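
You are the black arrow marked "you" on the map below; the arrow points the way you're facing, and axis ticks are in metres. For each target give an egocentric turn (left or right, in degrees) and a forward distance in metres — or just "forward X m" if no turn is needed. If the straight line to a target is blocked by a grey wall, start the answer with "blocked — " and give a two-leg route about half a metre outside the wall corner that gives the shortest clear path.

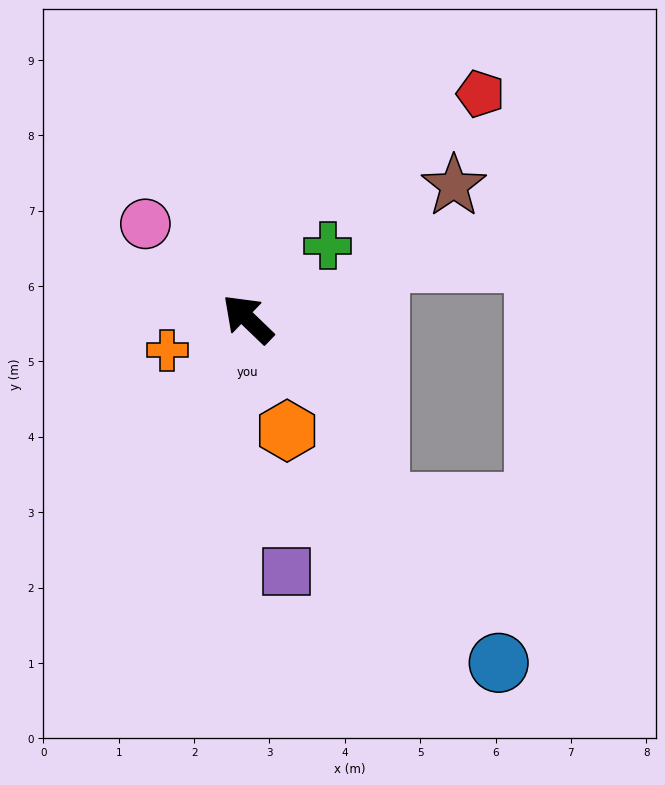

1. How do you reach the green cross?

turn right 94°, forward 1.4 m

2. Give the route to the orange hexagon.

turn left 153°, forward 1.6 m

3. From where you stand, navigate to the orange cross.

turn left 65°, forward 1.1 m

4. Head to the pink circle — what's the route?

forward 1.9 m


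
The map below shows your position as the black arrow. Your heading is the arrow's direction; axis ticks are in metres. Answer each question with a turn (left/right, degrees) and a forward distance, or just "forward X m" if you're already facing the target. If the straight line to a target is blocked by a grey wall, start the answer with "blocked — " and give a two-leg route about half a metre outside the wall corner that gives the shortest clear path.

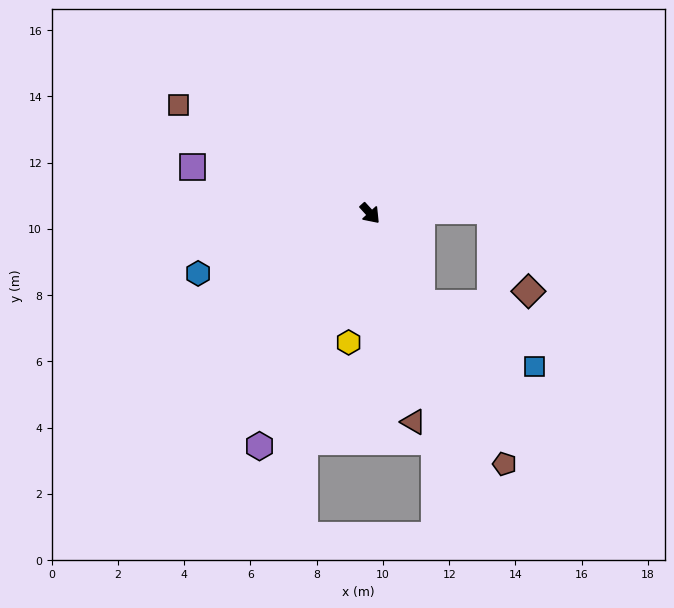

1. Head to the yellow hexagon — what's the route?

turn right 52°, forward 3.9 m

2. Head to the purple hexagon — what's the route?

turn right 68°, forward 7.8 m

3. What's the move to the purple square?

turn right 147°, forward 5.5 m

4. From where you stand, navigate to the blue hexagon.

turn right 113°, forward 5.5 m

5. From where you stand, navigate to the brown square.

turn right 162°, forward 6.6 m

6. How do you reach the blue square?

blocked — turn right 13°, forward 3.1 m, then turn left 32°, forward 3.9 m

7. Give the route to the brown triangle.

turn right 30°, forward 6.4 m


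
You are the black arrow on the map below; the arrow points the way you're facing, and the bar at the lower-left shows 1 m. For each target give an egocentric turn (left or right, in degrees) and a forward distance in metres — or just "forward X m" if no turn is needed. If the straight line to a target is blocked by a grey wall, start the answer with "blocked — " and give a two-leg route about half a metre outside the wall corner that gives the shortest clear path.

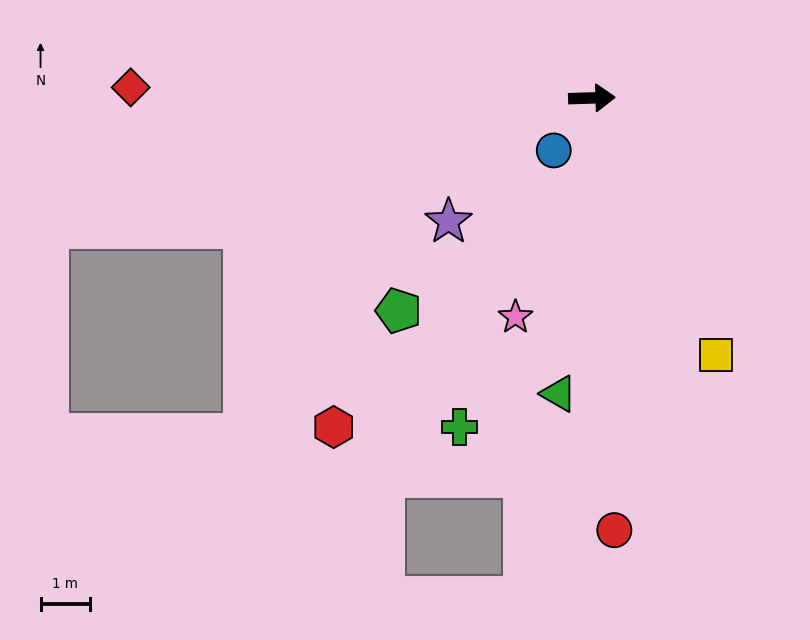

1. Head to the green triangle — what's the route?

turn right 98°, forward 6.0 m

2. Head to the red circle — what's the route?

turn right 89°, forward 8.7 m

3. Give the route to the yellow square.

turn right 66°, forward 5.8 m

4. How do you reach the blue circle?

turn right 128°, forward 1.3 m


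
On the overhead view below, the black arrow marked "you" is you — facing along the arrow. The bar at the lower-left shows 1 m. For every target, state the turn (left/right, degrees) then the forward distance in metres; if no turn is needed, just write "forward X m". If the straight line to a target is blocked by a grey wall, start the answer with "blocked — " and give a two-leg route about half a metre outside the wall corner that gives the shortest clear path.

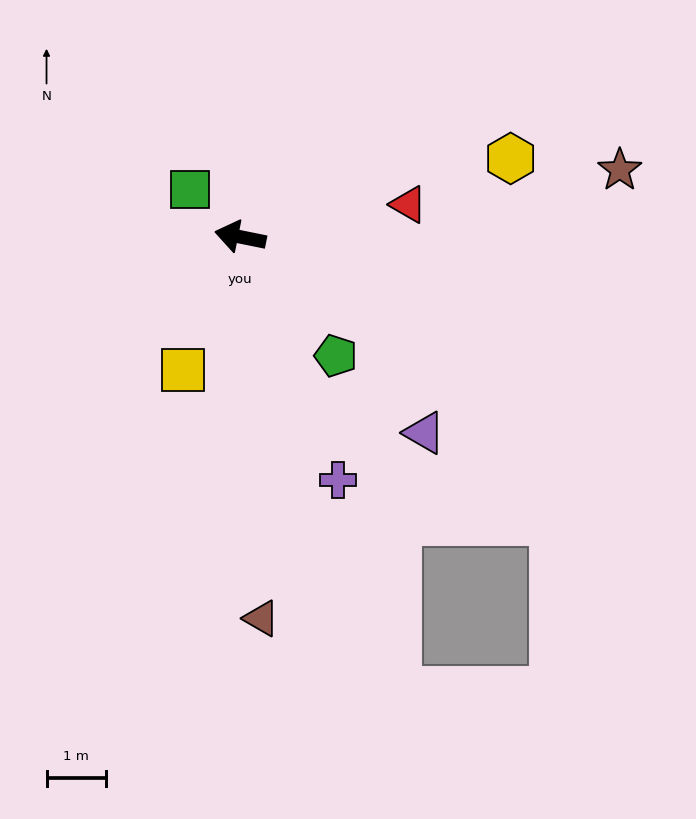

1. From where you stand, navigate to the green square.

turn right 32°, forward 1.2 m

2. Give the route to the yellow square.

turn left 78°, forward 2.4 m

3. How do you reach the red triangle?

turn right 158°, forward 2.9 m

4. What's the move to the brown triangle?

turn left 105°, forward 6.4 m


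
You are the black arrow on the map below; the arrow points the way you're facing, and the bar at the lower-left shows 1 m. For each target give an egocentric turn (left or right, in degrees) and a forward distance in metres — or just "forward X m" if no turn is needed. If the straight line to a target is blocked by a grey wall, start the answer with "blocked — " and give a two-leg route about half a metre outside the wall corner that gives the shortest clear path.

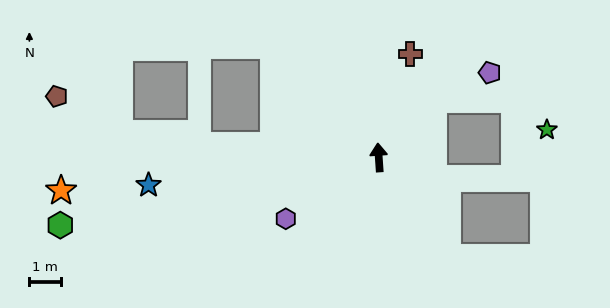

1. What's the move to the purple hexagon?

turn left 120°, forward 3.6 m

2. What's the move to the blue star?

turn left 93°, forward 7.4 m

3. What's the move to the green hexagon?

turn left 98°, forward 10.5 m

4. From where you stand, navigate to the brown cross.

turn right 21°, forward 3.5 m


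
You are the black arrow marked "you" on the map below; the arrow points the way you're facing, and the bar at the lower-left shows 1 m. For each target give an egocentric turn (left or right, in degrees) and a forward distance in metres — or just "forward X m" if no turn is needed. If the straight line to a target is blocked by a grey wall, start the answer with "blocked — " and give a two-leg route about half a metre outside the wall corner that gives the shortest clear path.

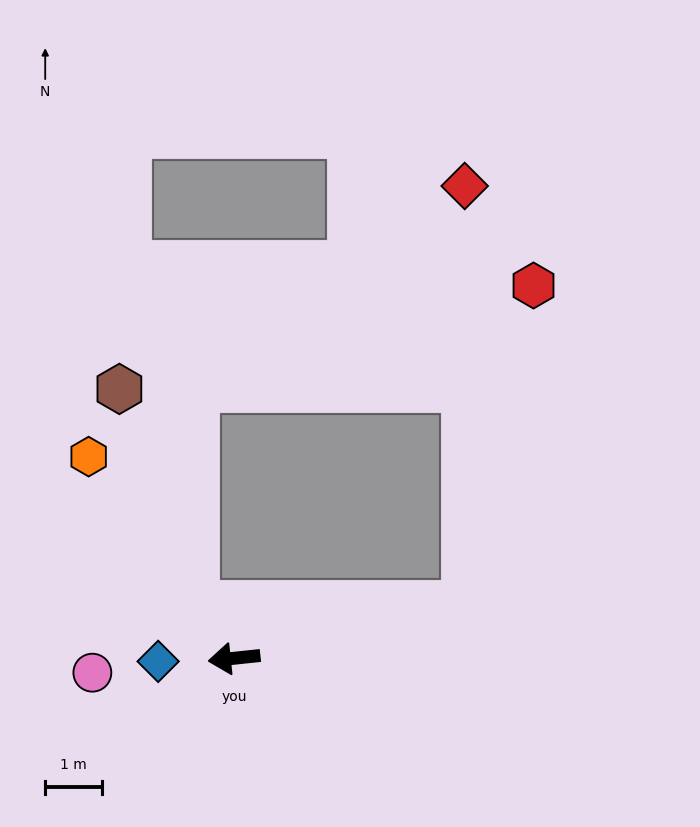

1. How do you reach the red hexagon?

blocked — turn right 173°, forward 4.2 m, then turn left 65°, forward 5.7 m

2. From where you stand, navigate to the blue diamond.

turn right 4°, forward 1.3 m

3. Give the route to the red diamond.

blocked — turn right 173°, forward 4.2 m, then turn left 77°, forward 7.4 m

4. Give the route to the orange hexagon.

turn right 60°, forward 4.4 m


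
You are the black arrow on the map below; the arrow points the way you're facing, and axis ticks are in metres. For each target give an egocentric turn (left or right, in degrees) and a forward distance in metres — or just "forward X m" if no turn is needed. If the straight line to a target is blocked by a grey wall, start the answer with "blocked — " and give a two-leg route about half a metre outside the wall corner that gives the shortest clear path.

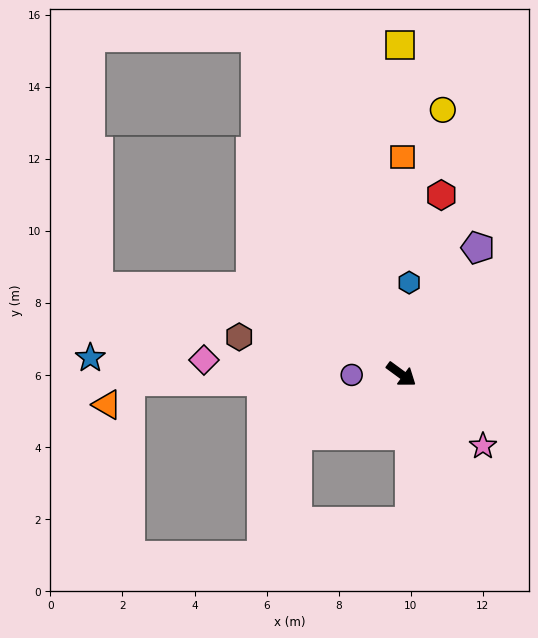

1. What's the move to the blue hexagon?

turn left 121°, forward 2.6 m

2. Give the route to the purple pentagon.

turn left 95°, forward 4.1 m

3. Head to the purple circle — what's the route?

turn right 143°, forward 1.4 m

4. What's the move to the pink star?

turn right 5°, forward 3.0 m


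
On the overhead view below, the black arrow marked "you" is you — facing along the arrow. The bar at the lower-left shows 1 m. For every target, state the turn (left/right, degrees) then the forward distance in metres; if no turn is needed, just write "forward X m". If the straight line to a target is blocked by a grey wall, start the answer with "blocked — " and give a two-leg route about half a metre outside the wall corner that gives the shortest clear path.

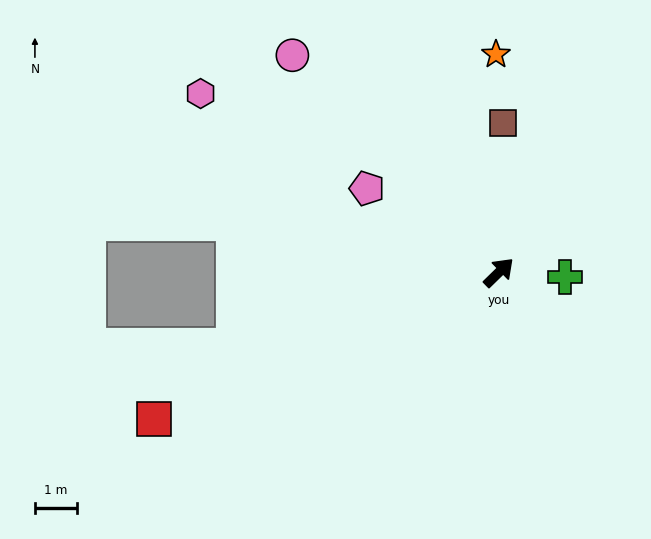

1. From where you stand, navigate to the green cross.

turn right 48°, forward 1.6 m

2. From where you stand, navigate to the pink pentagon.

turn left 103°, forward 3.7 m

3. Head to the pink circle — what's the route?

turn left 89°, forward 7.1 m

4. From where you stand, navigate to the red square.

turn left 159°, forward 8.9 m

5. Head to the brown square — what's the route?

turn left 44°, forward 3.6 m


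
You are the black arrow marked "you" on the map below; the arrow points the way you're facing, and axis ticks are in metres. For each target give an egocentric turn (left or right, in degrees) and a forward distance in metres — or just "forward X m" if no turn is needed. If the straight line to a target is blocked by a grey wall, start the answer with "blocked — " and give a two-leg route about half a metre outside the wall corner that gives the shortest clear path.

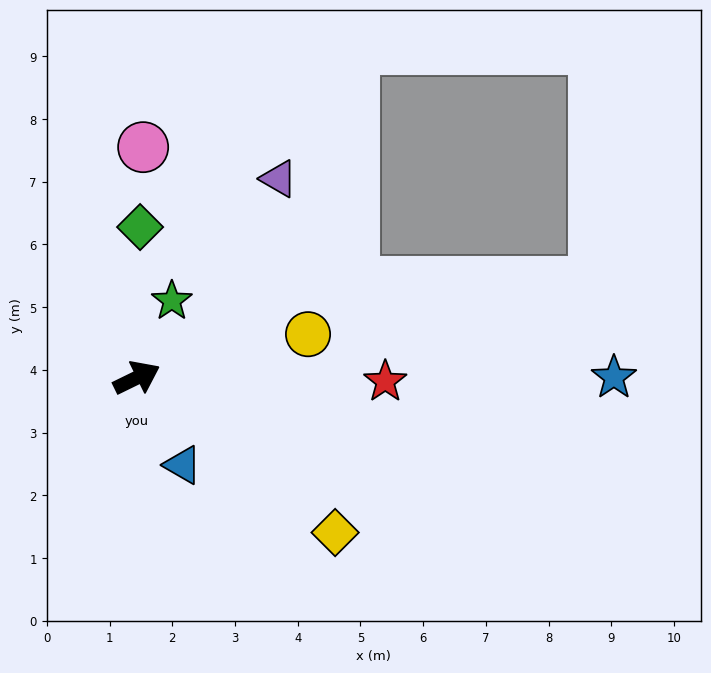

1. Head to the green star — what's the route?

turn left 40°, forward 1.3 m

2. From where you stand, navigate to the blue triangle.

turn right 88°, forward 1.6 m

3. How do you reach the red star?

turn right 27°, forward 4.0 m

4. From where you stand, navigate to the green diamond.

turn left 63°, forward 2.4 m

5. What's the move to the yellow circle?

turn right 12°, forward 2.8 m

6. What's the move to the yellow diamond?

turn right 64°, forward 4.0 m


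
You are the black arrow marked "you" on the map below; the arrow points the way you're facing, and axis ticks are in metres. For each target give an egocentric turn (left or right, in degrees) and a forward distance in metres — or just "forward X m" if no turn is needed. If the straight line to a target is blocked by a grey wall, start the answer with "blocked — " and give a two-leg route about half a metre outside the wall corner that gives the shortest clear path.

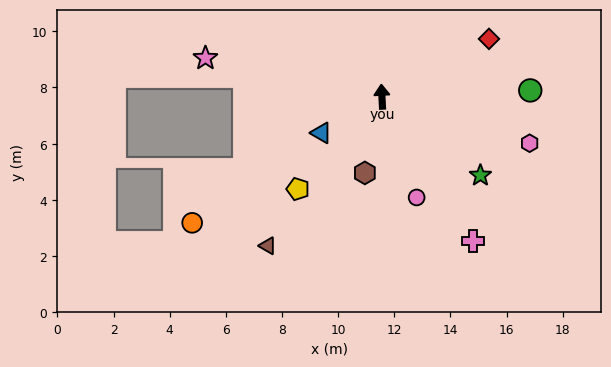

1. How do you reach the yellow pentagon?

turn left 135°, forward 4.4 m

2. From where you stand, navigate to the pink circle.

turn right 164°, forward 3.8 m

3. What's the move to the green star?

turn right 132°, forward 4.5 m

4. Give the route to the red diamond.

turn right 65°, forward 4.3 m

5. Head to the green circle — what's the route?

turn right 91°, forward 5.3 m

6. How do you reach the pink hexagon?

turn right 111°, forward 5.5 m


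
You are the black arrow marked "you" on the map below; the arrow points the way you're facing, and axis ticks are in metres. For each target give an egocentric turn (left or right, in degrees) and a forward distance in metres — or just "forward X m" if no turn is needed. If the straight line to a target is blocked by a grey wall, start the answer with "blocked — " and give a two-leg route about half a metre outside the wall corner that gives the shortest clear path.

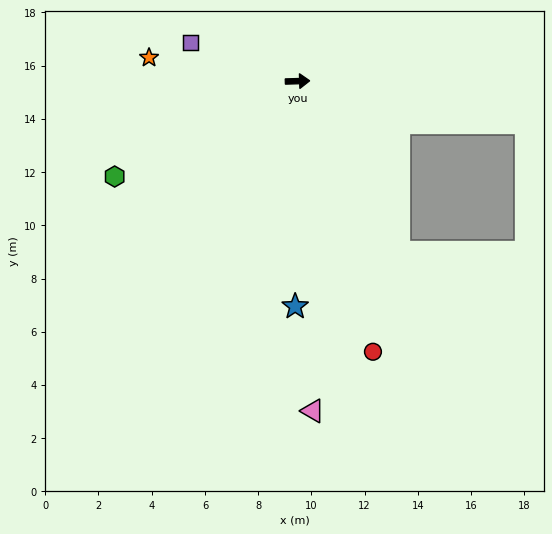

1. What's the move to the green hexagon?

turn right 154°, forward 7.8 m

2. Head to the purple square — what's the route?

turn left 158°, forward 4.3 m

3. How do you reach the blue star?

turn right 92°, forward 8.5 m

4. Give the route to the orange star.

turn left 169°, forward 5.6 m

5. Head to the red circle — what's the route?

turn right 76°, forward 10.6 m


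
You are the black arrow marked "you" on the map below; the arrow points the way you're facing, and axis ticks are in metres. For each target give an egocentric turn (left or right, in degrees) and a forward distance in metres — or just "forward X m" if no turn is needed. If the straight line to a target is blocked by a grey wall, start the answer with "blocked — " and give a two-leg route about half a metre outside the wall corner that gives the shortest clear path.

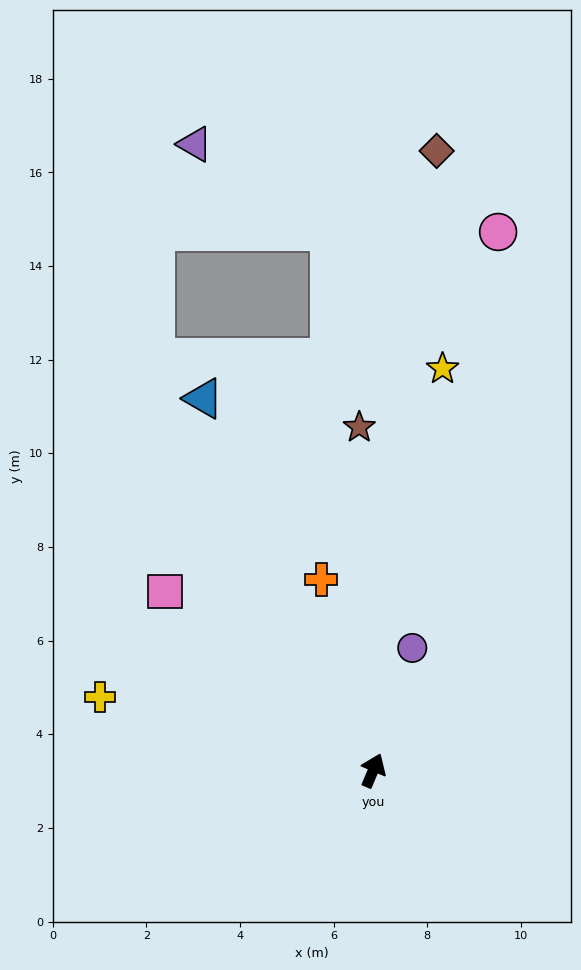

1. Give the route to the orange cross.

turn left 38°, forward 4.2 m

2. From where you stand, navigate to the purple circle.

turn left 5°, forward 2.7 m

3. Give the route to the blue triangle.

turn left 47°, forward 8.7 m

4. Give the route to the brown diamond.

turn left 17°, forward 13.3 m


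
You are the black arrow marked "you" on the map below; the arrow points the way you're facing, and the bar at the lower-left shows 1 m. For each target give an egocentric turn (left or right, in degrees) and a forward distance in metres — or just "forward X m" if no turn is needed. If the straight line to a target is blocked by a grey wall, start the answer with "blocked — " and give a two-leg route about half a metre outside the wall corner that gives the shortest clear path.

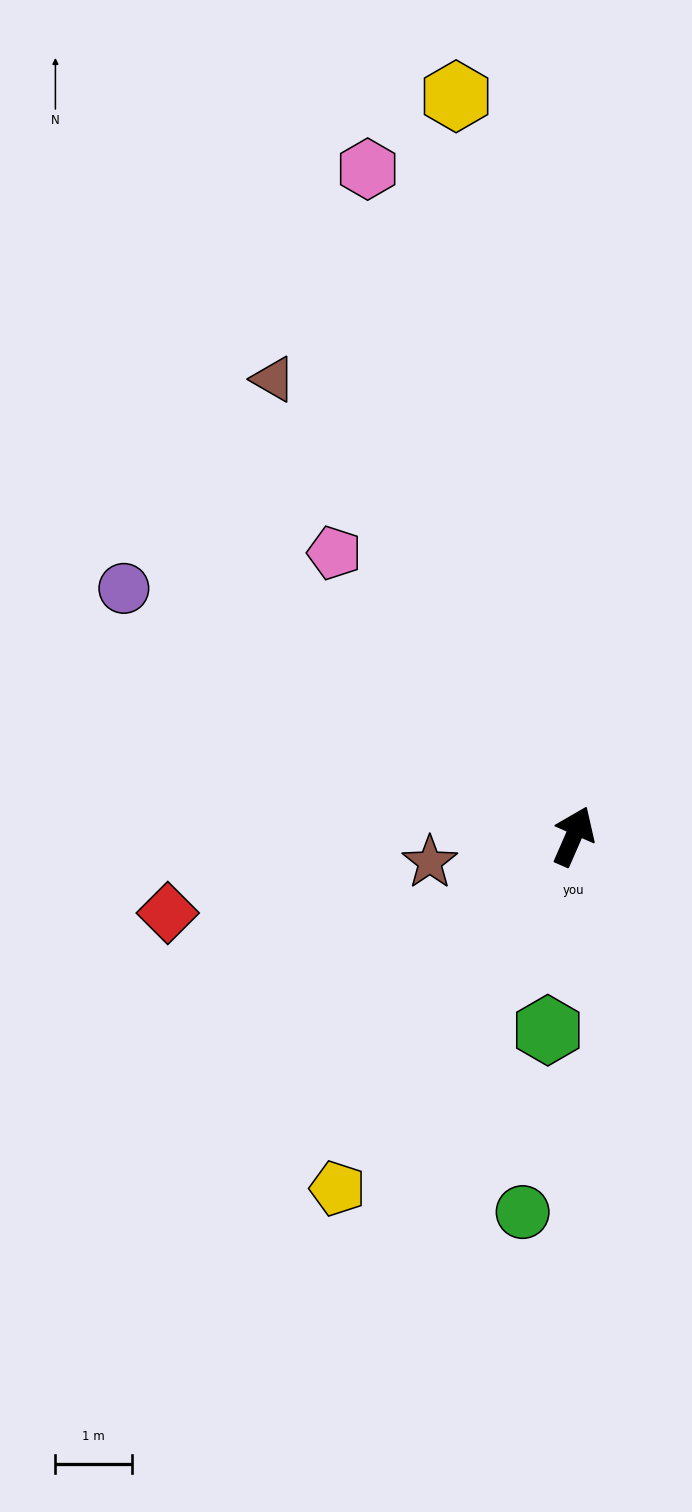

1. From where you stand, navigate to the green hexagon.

turn right 164°, forward 2.6 m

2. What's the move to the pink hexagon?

turn left 41°, forward 9.1 m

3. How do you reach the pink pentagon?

turn left 64°, forward 4.8 m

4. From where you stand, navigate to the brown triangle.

turn left 57°, forward 7.1 m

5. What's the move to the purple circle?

turn left 85°, forward 6.7 m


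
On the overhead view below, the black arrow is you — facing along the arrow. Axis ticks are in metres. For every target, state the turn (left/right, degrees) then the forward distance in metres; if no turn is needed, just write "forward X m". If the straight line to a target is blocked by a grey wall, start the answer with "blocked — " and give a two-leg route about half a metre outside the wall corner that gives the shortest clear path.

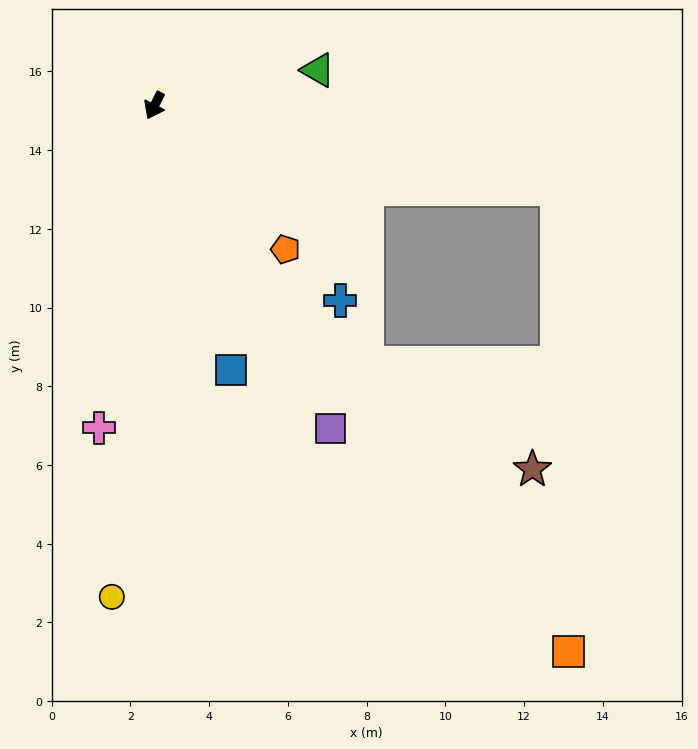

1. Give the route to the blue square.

turn left 43°, forward 7.0 m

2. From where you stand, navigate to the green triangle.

turn left 129°, forward 4.2 m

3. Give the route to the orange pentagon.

turn left 69°, forward 4.9 m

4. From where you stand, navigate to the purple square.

turn left 55°, forward 9.3 m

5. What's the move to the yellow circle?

turn left 22°, forward 12.5 m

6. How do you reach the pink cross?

turn left 17°, forward 8.3 m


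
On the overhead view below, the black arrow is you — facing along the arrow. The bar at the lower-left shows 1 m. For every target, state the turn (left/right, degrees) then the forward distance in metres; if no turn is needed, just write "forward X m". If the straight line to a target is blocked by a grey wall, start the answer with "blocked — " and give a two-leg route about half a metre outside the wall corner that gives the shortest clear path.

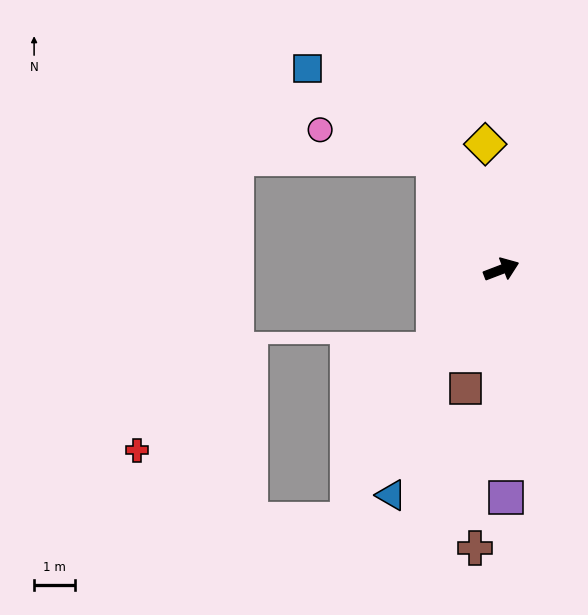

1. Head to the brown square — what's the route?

turn right 128°, forward 3.0 m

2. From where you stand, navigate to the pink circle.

blocked — turn left 101°, forward 3.2 m, then turn left 44°, forward 2.8 m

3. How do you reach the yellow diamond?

turn left 76°, forward 3.1 m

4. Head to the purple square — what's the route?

turn right 110°, forward 5.5 m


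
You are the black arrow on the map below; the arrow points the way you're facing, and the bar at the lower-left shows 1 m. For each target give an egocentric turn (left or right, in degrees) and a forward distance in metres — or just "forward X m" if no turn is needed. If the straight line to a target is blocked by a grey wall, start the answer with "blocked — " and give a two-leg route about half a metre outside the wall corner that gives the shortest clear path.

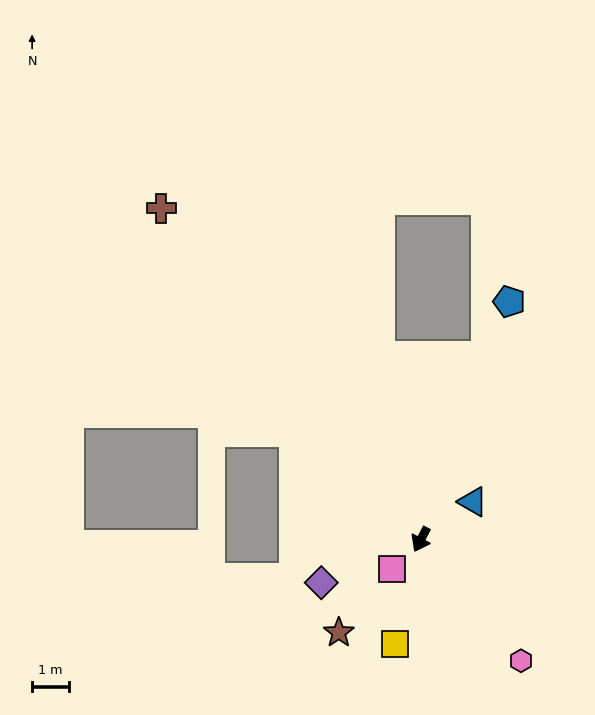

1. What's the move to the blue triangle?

turn left 154°, forward 1.8 m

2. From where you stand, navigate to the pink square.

turn right 17°, forward 1.1 m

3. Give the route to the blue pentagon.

turn right 173°, forward 7.0 m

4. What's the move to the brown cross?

turn right 114°, forward 11.5 m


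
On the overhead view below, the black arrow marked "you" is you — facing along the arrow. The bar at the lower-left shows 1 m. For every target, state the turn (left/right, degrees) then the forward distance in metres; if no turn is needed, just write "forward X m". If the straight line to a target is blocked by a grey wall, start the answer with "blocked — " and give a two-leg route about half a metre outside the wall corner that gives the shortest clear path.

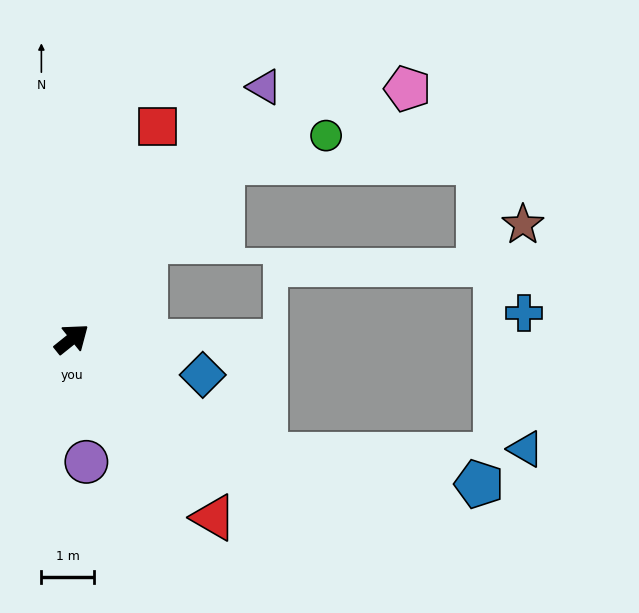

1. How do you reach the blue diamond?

turn right 54°, forward 2.6 m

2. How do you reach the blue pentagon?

blocked — turn right 70°, forward 4.3 m, then turn left 23°, forward 4.1 m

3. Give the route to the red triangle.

turn right 90°, forward 4.3 m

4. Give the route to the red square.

turn left 29°, forward 4.4 m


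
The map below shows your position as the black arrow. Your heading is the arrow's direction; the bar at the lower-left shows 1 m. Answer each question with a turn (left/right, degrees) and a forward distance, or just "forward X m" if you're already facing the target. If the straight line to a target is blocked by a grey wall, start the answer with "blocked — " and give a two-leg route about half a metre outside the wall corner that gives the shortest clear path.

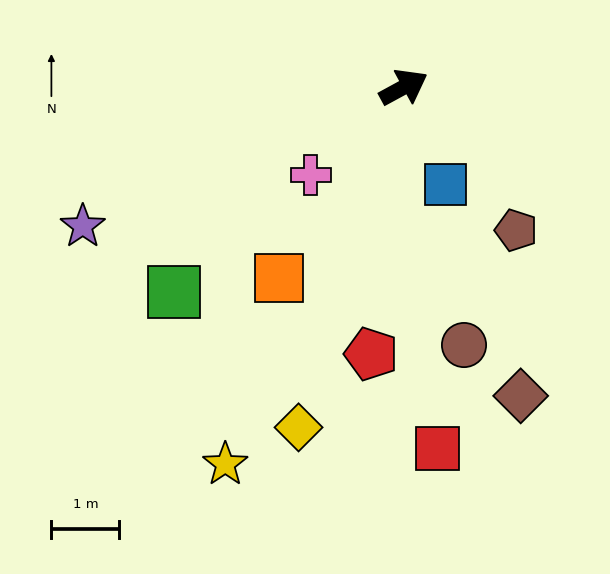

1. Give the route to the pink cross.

turn right 165°, forward 1.9 m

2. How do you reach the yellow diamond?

turn right 136°, forward 5.2 m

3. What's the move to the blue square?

turn right 95°, forward 1.6 m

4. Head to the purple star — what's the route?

turn left 175°, forward 5.1 m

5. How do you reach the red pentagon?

turn right 126°, forward 4.0 m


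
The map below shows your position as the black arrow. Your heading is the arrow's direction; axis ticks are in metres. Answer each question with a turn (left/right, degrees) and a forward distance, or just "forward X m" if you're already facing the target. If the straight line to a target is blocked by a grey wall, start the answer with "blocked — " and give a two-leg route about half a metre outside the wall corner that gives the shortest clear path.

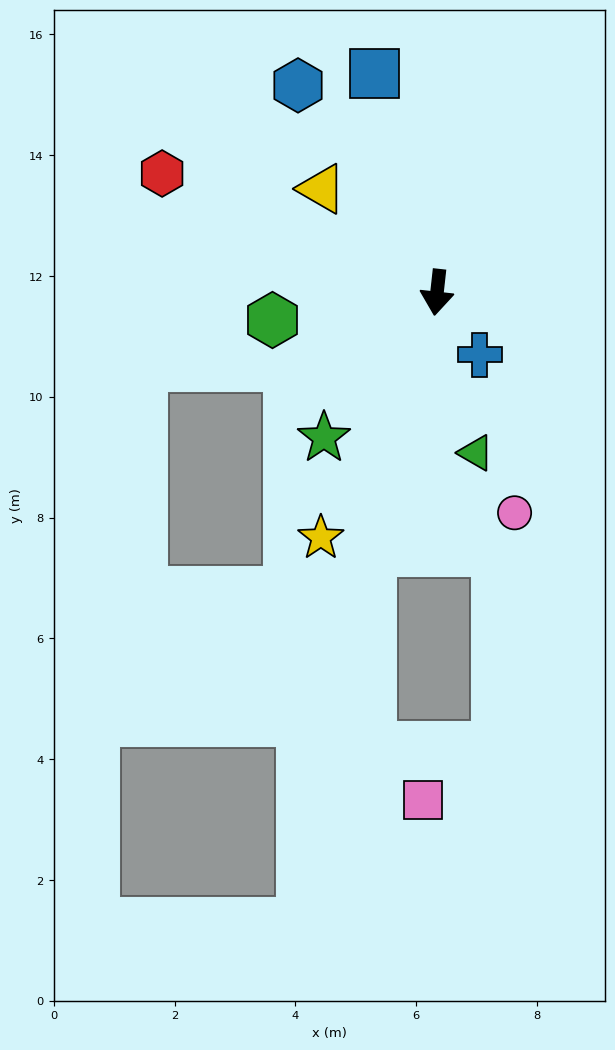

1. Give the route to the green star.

turn right 32°, forward 3.0 m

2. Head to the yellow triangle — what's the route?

turn right 126°, forward 2.6 m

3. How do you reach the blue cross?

turn left 41°, forward 1.3 m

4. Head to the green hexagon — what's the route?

turn right 74°, forward 2.8 m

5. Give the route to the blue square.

turn right 158°, forward 3.8 m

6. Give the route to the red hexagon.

turn right 107°, forward 5.0 m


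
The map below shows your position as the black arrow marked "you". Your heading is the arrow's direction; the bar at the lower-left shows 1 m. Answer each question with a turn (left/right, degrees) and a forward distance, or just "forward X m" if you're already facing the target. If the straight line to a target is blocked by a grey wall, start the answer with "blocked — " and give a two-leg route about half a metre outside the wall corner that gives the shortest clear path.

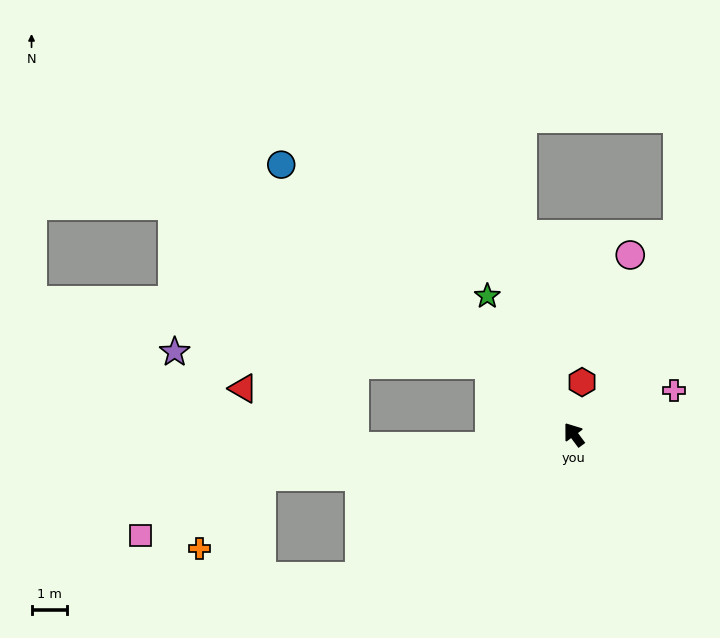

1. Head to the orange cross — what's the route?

blocked — turn left 61°, forward 8.9 m, then turn left 42°, forward 2.7 m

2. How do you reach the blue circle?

turn left 11°, forward 11.2 m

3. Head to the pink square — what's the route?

blocked — turn left 61°, forward 8.9 m, then turn left 19°, forward 3.8 m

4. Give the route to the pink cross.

turn right 103°, forward 3.1 m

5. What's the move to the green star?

turn right 5°, forward 4.6 m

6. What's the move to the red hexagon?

turn right 46°, forward 1.5 m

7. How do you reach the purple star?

blocked — turn left 13°, forward 3.1 m, then turn left 38°, forward 8.9 m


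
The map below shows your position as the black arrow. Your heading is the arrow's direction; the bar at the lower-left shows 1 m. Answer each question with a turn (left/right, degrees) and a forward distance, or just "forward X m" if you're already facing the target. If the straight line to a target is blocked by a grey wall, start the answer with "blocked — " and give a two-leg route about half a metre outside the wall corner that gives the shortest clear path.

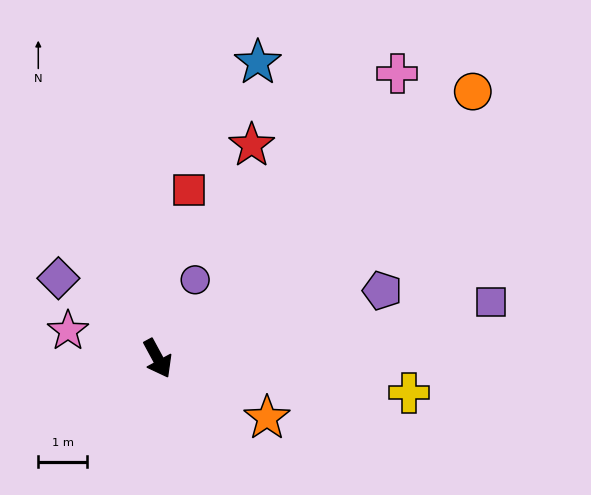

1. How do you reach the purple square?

turn left 71°, forward 7.0 m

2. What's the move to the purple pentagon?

turn left 78°, forward 4.8 m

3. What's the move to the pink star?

turn right 136°, forward 1.9 m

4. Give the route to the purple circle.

turn left 126°, forward 1.8 m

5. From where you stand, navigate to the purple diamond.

turn right 157°, forward 2.6 m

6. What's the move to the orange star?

turn left 33°, forward 2.6 m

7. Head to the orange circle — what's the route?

turn left 102°, forward 8.5 m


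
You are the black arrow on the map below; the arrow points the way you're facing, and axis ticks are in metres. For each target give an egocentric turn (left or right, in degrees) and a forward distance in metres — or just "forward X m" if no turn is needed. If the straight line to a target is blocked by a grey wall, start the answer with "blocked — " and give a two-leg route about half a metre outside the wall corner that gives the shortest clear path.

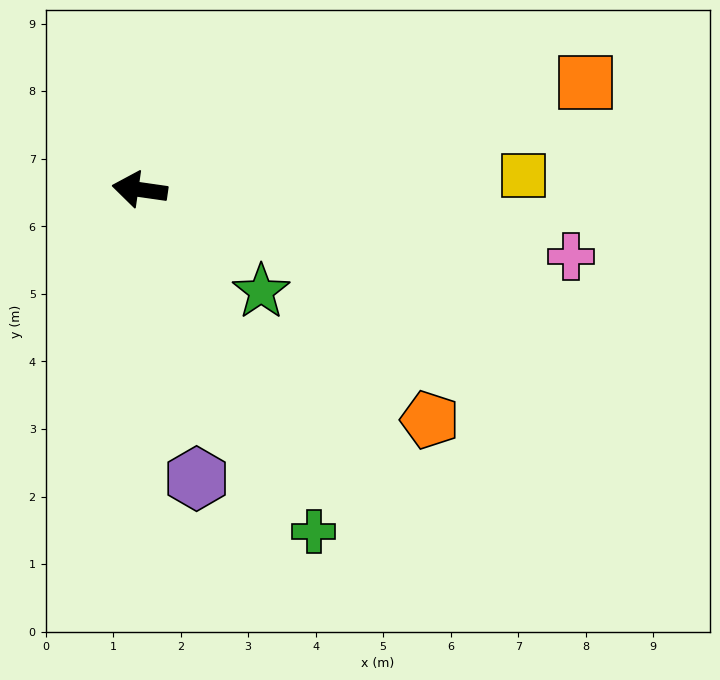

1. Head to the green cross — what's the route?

turn left 125°, forward 5.7 m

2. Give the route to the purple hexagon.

turn left 109°, forward 4.4 m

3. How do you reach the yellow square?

turn right 170°, forward 5.7 m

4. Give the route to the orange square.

turn right 158°, forward 6.8 m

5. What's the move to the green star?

turn left 148°, forward 2.3 m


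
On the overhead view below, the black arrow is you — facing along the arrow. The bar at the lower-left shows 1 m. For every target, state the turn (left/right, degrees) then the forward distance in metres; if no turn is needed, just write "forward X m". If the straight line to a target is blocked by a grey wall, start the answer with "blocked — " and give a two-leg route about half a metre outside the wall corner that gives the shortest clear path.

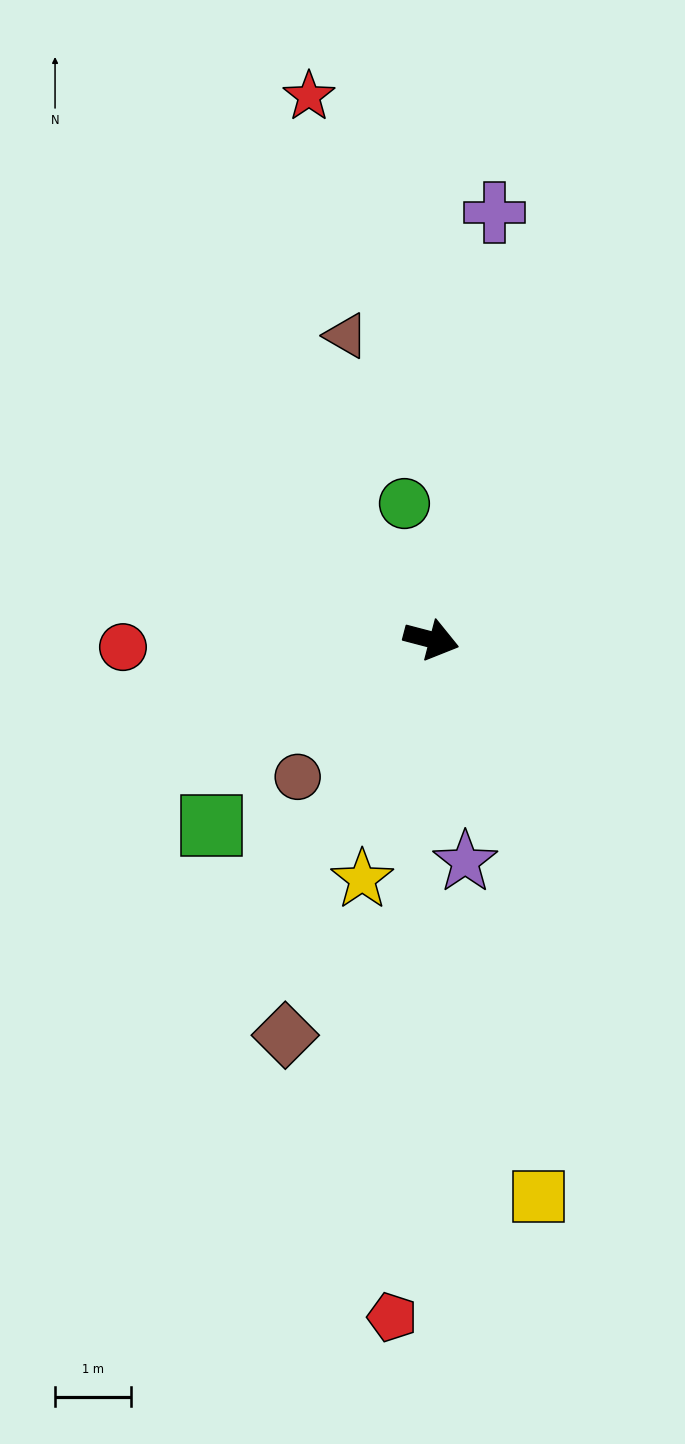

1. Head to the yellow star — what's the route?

turn right 91°, forward 3.3 m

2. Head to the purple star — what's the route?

turn right 67°, forward 2.9 m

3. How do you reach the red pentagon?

turn right 79°, forward 8.9 m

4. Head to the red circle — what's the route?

turn right 164°, forward 4.0 m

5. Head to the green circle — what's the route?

turn left 116°, forward 1.8 m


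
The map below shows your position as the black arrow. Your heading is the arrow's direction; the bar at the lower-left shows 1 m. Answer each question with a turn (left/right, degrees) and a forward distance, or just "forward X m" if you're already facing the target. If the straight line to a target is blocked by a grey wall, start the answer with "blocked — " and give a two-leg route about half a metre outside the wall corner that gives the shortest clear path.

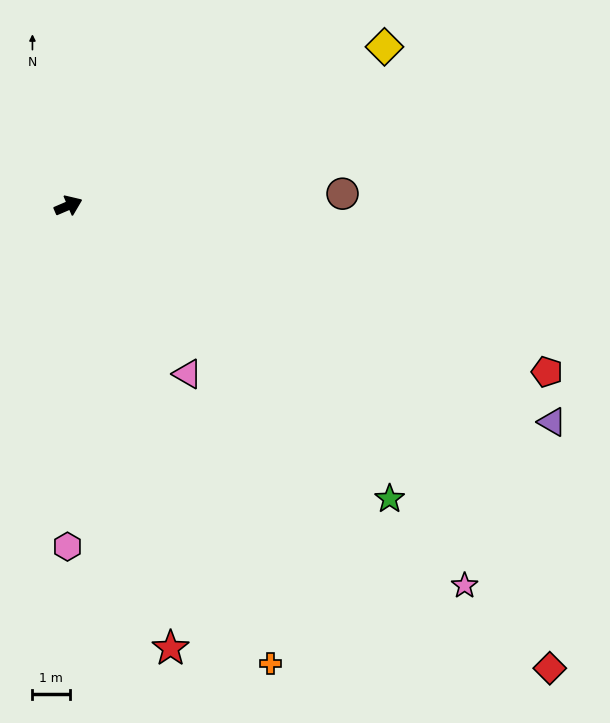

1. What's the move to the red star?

turn right 100°, forward 12.1 m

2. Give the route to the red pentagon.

turn right 42°, forward 13.5 m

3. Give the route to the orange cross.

turn right 89°, forward 13.4 m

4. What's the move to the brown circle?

turn right 21°, forward 7.3 m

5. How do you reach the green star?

turn right 66°, forward 11.6 m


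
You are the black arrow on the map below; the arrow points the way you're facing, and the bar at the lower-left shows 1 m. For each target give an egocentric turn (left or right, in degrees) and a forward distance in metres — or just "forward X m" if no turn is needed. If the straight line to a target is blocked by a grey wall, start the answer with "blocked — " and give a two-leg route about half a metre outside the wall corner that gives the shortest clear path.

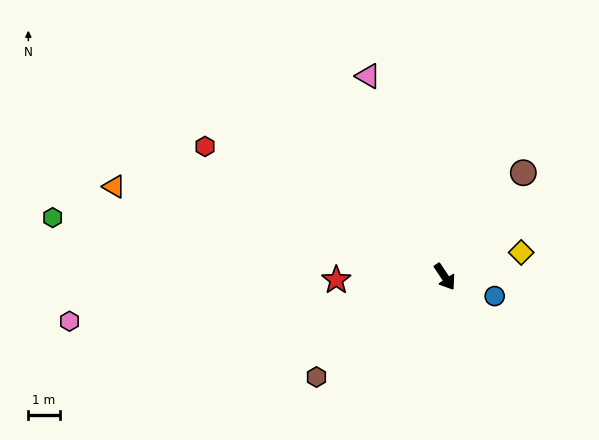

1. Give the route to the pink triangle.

turn left 167°, forward 6.9 m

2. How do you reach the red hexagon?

turn right 152°, forward 8.7 m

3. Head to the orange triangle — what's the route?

turn right 139°, forward 11.0 m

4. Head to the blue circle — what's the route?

turn left 35°, forward 1.7 m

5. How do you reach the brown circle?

turn left 109°, forward 4.2 m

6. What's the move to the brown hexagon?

turn right 86°, forward 5.2 m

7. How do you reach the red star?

turn right 122°, forward 3.5 m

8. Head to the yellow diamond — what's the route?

turn left 74°, forward 2.6 m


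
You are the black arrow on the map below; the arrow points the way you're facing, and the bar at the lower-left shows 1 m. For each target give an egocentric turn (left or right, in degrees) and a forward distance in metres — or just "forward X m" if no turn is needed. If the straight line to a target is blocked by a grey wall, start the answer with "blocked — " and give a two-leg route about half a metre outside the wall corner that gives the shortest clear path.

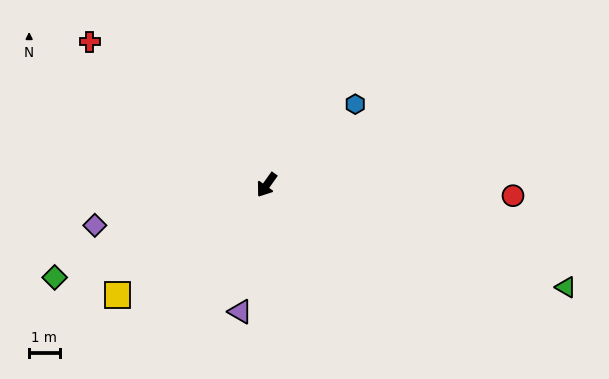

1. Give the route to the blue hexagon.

turn left 168°, forward 3.9 m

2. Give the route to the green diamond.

turn right 31°, forward 7.6 m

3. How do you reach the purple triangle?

turn left 24°, forward 4.2 m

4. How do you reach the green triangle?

turn left 107°, forward 10.4 m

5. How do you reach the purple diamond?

turn right 41°, forward 5.8 m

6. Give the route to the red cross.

turn right 94°, forward 7.5 m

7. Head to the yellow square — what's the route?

turn right 18°, forward 6.1 m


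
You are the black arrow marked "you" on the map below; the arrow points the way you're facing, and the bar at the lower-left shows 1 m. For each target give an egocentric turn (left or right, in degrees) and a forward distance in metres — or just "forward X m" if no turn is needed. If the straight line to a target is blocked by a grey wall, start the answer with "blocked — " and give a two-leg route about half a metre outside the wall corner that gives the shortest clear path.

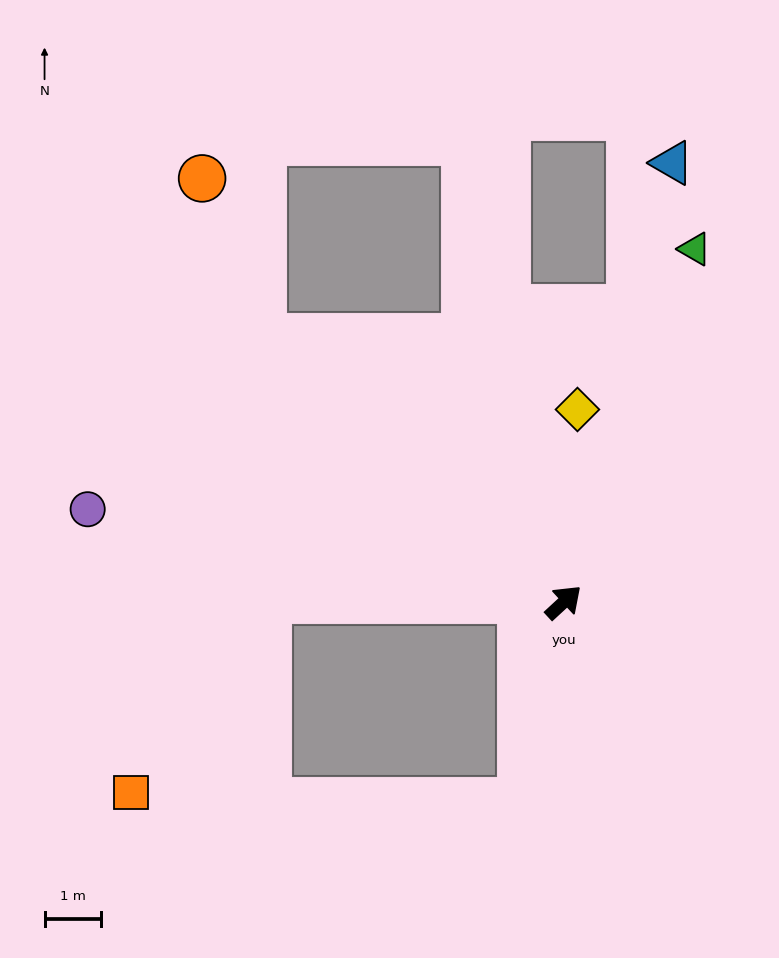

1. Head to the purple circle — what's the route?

turn left 126°, forward 8.6 m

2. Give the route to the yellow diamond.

turn left 43°, forward 3.4 m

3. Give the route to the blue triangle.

turn left 33°, forward 8.0 m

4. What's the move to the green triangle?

turn left 27°, forward 6.7 m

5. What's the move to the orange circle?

blocked — turn left 96°, forward 7.1 m, then turn right 28°, forward 3.0 m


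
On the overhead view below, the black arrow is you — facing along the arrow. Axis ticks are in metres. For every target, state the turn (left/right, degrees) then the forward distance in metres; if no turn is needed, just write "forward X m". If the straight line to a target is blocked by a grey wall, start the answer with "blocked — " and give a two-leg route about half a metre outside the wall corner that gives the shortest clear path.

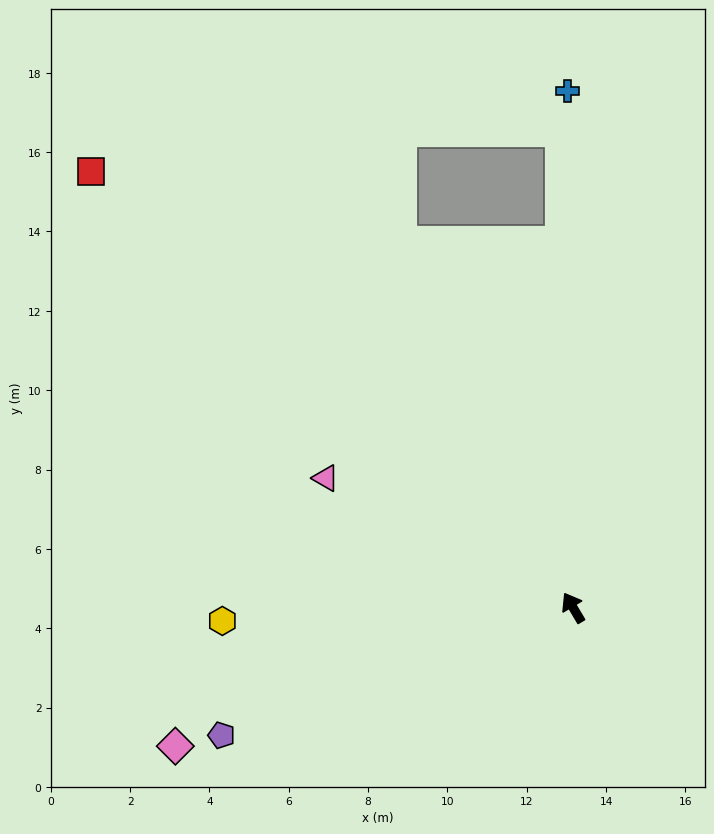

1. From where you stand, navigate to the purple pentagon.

turn left 79°, forward 9.4 m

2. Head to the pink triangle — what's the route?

turn left 32°, forward 7.0 m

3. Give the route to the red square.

turn left 17°, forward 16.4 m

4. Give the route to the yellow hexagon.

turn left 61°, forward 8.8 m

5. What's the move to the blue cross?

turn right 30°, forward 13.0 m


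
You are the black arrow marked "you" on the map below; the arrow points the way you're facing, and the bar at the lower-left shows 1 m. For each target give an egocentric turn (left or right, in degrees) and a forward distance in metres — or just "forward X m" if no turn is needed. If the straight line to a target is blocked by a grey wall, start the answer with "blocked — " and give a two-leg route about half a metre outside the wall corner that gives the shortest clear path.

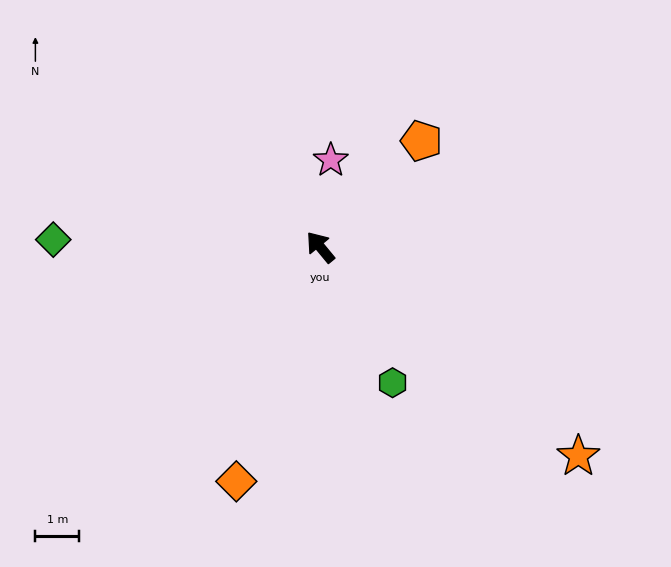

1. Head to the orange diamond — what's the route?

turn left 121°, forward 5.6 m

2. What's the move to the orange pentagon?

turn right 83°, forward 3.3 m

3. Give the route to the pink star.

turn right 46°, forward 2.0 m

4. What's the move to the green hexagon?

turn left 169°, forward 3.5 m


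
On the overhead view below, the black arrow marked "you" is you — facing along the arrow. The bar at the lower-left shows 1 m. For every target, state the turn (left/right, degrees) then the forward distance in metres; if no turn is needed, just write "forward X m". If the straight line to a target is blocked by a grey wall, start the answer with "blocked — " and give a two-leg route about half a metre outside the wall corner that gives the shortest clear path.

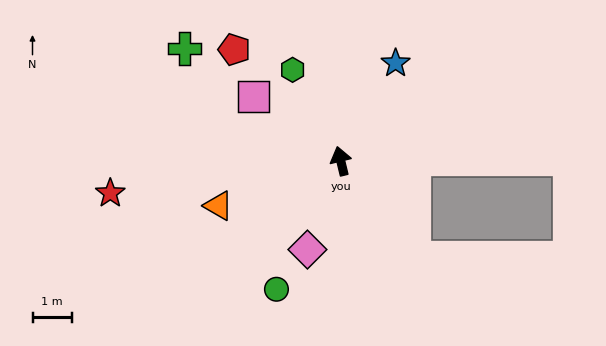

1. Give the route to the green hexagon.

turn left 14°, forward 2.6 m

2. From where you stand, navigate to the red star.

turn left 84°, forward 5.9 m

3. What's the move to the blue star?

turn right 43°, forward 2.9 m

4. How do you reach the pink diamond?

turn left 146°, forward 2.4 m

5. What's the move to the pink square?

turn left 40°, forward 2.8 m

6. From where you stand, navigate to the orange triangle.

turn left 96°, forward 3.3 m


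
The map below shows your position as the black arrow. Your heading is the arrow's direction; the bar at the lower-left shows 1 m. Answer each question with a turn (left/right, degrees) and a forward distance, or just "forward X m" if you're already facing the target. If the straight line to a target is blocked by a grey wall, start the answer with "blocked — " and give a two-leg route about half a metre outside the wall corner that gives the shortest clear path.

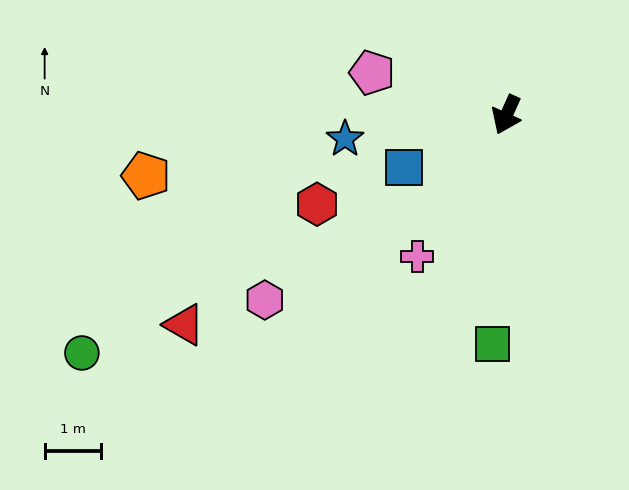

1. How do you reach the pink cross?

turn right 8°, forward 3.0 m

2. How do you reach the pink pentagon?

turn right 83°, forward 2.5 m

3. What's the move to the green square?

turn left 21°, forward 4.1 m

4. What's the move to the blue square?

turn right 39°, forward 2.0 m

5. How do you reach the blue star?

turn right 57°, forward 2.9 m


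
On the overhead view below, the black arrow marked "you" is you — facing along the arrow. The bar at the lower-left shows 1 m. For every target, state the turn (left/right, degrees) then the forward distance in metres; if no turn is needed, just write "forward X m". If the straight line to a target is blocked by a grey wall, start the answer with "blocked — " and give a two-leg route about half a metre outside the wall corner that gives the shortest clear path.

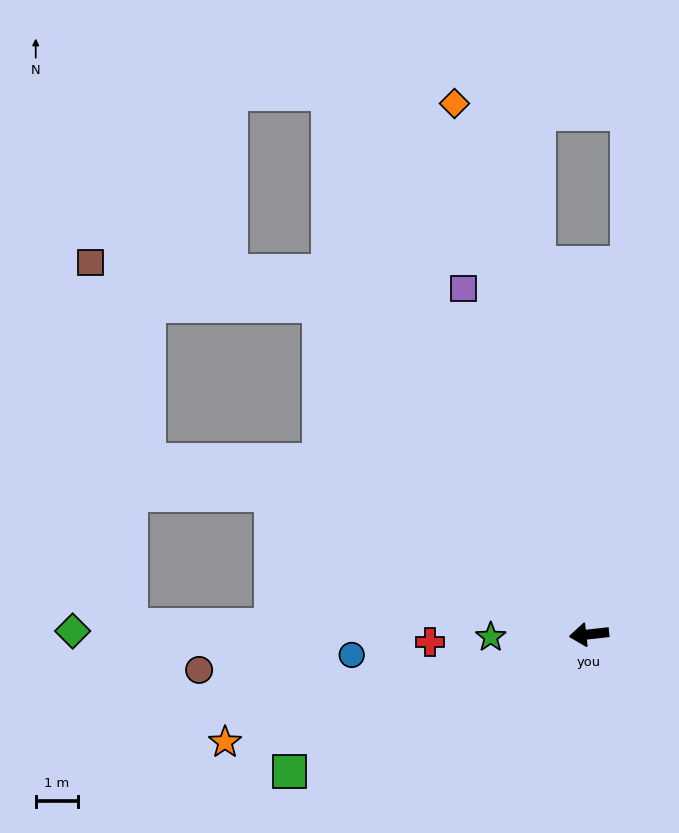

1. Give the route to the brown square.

blocked — turn right 57°, forward 10.1 m, then turn left 40°, forward 5.5 m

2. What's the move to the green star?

turn right 5°, forward 2.3 m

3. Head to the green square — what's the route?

turn left 18°, forward 7.8 m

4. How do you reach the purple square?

turn right 76°, forward 8.7 m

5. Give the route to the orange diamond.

turn right 82°, forward 13.0 m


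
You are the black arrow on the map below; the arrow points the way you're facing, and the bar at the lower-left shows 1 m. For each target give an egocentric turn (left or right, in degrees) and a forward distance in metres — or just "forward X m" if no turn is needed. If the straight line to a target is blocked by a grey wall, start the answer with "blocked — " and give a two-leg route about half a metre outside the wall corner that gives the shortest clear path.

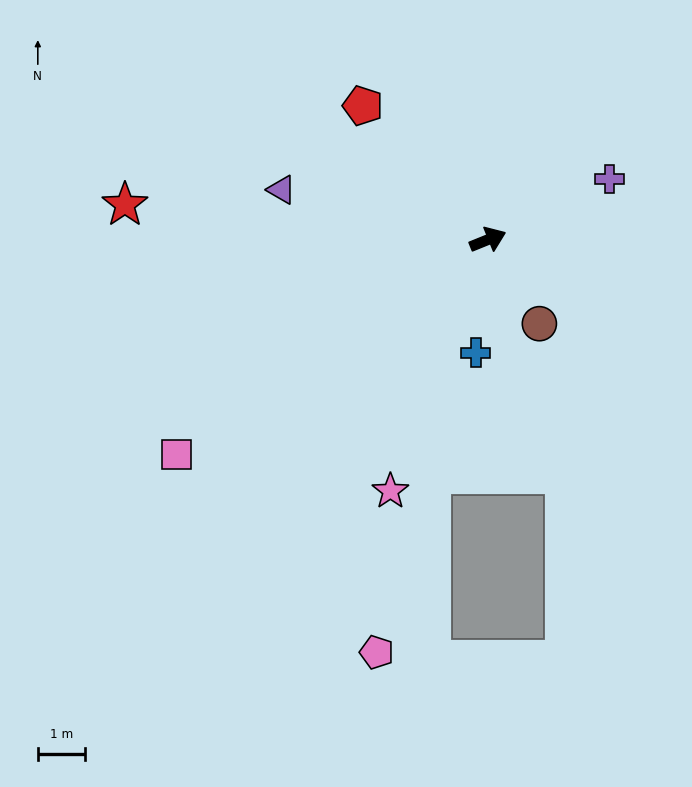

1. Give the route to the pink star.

turn right 133°, forward 5.7 m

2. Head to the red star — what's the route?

turn left 152°, forward 7.8 m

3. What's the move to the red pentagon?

turn left 111°, forward 3.9 m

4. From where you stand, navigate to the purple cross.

turn left 4°, forward 2.9 m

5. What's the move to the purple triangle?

turn left 144°, forward 4.5 m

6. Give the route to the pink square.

turn right 167°, forward 8.1 m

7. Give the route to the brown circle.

turn right 81°, forward 2.1 m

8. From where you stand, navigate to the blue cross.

turn right 118°, forward 2.4 m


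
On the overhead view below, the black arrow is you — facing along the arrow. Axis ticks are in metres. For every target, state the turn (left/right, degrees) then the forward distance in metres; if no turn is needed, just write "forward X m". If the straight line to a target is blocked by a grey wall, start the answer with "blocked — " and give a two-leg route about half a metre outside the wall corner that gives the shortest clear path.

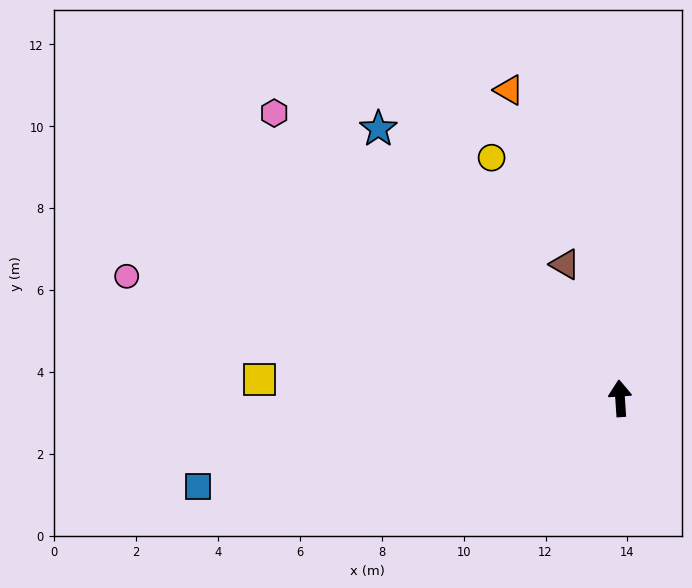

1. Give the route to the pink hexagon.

turn left 47°, forward 10.9 m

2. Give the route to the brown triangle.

turn left 19°, forward 3.5 m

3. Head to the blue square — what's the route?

turn left 98°, forward 10.5 m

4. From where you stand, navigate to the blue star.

turn left 38°, forward 8.8 m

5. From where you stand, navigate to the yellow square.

turn left 83°, forward 8.8 m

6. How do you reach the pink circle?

turn left 72°, forward 12.4 m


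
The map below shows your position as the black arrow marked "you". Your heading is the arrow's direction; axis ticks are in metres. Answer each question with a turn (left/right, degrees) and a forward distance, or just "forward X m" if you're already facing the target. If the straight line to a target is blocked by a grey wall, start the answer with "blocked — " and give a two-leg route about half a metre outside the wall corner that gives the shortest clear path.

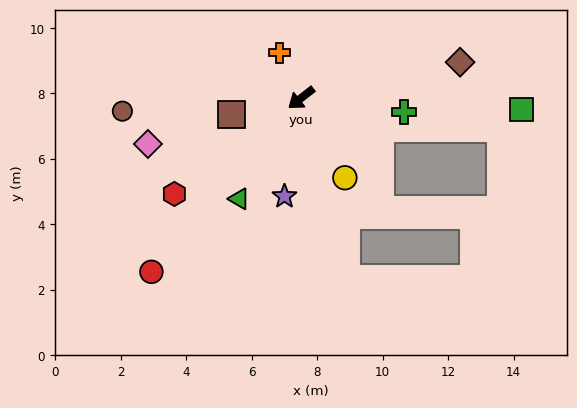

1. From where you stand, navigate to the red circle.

turn left 11°, forward 7.0 m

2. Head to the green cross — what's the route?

turn left 134°, forward 3.2 m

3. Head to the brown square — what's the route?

turn right 25°, forward 2.2 m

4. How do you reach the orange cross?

turn right 102°, forward 1.5 m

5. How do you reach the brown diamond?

turn left 155°, forward 5.0 m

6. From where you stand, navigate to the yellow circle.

turn left 81°, forward 2.8 m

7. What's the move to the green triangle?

turn left 20°, forward 3.6 m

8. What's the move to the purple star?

turn left 42°, forward 3.0 m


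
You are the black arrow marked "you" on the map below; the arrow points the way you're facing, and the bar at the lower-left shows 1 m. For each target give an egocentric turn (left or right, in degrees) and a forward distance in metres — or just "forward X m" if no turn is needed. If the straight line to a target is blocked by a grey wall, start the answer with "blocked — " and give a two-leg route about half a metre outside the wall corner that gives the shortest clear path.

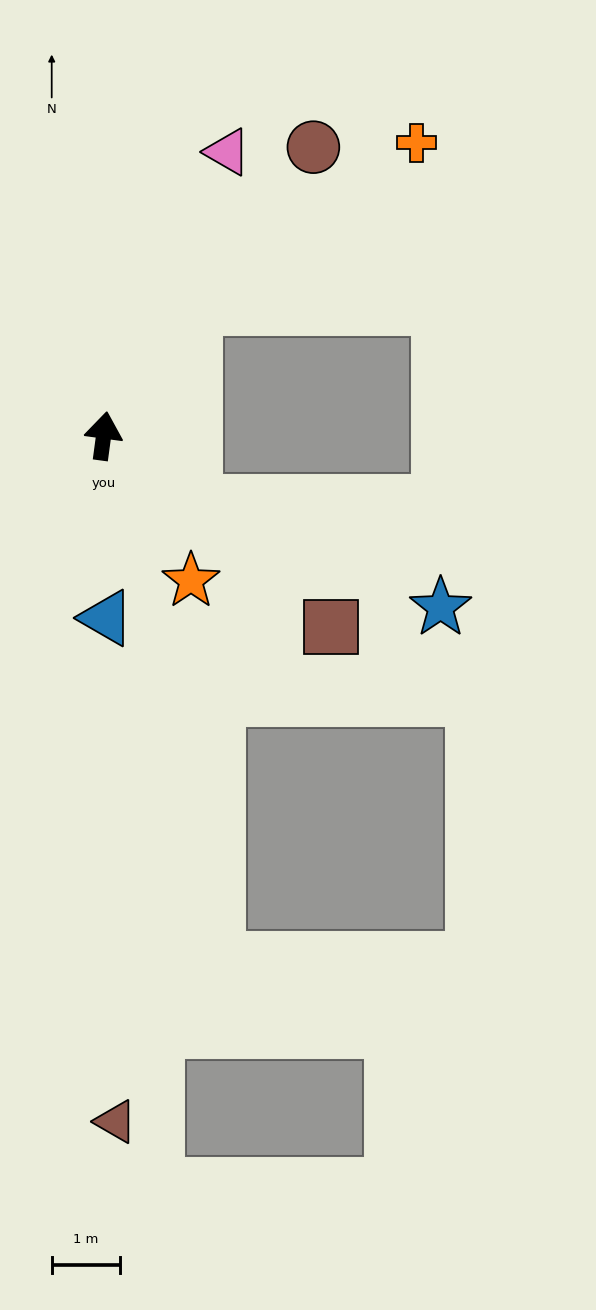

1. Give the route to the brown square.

turn right 122°, forward 4.3 m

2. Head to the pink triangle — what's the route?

turn right 16°, forward 4.5 m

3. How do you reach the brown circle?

turn right 28°, forward 5.2 m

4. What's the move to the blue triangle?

turn right 171°, forward 2.7 m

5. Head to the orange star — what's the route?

turn right 141°, forward 2.5 m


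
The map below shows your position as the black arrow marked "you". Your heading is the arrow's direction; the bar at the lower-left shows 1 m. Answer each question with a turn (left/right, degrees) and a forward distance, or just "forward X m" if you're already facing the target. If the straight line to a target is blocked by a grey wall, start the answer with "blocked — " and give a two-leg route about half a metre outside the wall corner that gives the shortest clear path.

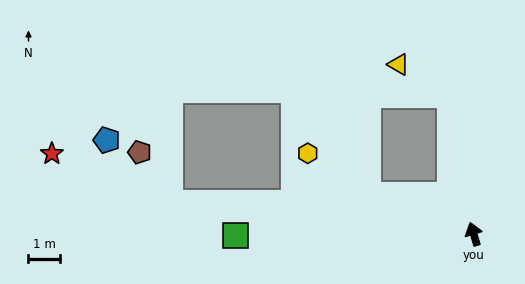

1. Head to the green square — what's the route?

turn left 74°, forward 7.5 m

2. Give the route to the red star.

blocked — turn left 67°, forward 9.6 m, then turn right 17°, forward 4.0 m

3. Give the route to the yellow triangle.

blocked — turn right 7°, forward 4.4 m, then turn left 50°, forward 1.9 m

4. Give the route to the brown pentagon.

blocked — turn left 67°, forward 9.6 m, then turn right 54°, forward 1.9 m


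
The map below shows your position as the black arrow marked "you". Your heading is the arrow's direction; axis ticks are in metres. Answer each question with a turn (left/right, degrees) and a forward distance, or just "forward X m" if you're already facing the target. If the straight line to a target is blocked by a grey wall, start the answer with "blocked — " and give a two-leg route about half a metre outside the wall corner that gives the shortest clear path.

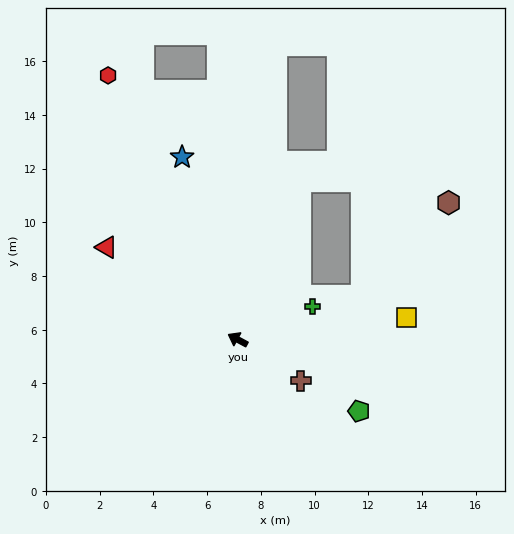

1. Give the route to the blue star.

turn right 45°, forward 7.1 m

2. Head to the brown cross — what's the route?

turn left 175°, forward 2.8 m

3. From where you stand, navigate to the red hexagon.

turn right 36°, forward 11.0 m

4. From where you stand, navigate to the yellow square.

turn right 144°, forward 6.3 m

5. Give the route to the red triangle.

turn right 7°, forward 6.0 m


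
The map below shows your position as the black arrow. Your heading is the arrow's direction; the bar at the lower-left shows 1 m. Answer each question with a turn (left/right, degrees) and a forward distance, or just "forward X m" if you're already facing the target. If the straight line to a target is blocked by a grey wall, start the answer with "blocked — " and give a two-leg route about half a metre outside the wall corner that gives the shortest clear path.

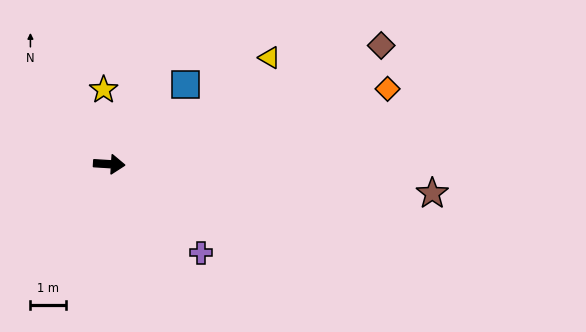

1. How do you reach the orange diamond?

turn left 19°, forward 8.2 m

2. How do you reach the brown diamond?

turn left 27°, forward 8.4 m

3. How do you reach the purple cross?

turn right 40°, forward 3.6 m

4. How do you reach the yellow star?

turn left 98°, forward 2.1 m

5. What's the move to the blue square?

turn left 50°, forward 3.1 m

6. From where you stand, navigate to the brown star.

forward 9.2 m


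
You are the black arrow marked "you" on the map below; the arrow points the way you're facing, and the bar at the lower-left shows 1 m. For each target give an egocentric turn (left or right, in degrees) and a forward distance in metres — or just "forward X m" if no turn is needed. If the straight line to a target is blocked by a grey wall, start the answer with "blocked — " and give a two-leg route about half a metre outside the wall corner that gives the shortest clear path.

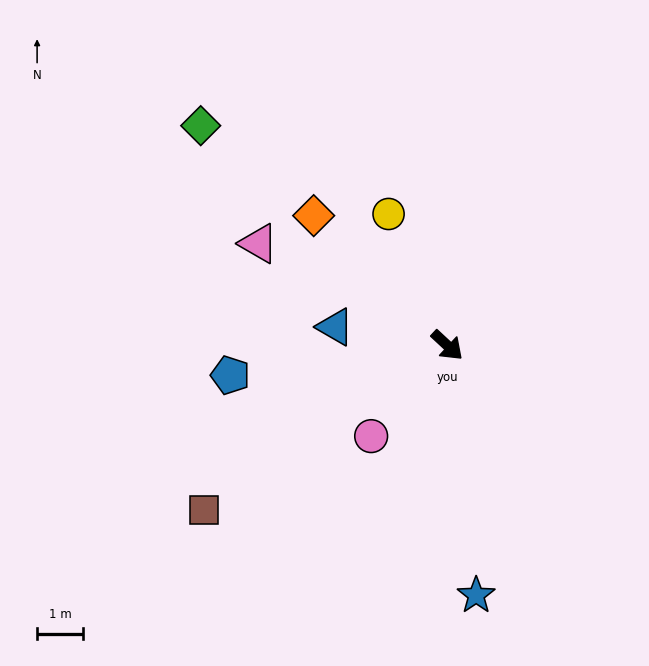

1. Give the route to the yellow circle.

turn left 157°, forward 3.1 m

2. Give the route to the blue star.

turn right 41°, forward 5.5 m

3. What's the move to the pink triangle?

turn right 165°, forward 4.7 m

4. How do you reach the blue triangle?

turn right 146°, forward 2.5 m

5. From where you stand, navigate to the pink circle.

turn right 87°, forward 2.6 m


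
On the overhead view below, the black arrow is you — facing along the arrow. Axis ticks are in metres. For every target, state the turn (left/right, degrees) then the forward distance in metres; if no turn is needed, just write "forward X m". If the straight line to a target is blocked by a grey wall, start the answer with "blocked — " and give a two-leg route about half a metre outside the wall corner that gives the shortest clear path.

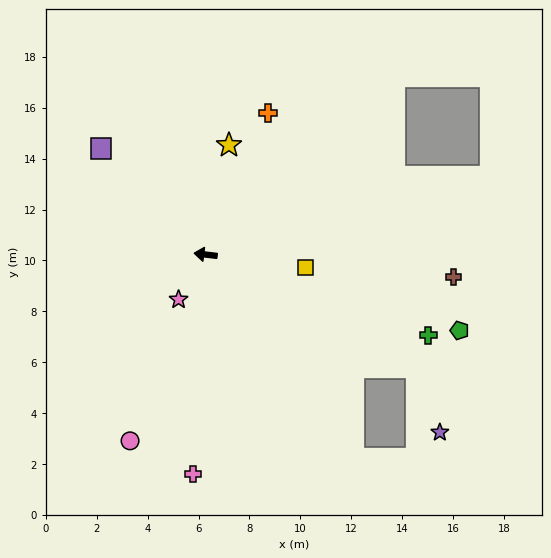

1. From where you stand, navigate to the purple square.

turn right 39°, forward 5.8 m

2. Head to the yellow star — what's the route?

turn right 95°, forward 4.4 m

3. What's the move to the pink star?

turn left 66°, forward 2.1 m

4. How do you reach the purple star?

blocked — turn left 159°, forward 9.4 m, then turn right 42°, forward 2.7 m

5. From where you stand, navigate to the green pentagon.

turn left 170°, forward 10.4 m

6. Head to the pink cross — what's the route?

turn left 93°, forward 8.6 m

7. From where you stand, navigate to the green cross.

turn left 167°, forward 9.3 m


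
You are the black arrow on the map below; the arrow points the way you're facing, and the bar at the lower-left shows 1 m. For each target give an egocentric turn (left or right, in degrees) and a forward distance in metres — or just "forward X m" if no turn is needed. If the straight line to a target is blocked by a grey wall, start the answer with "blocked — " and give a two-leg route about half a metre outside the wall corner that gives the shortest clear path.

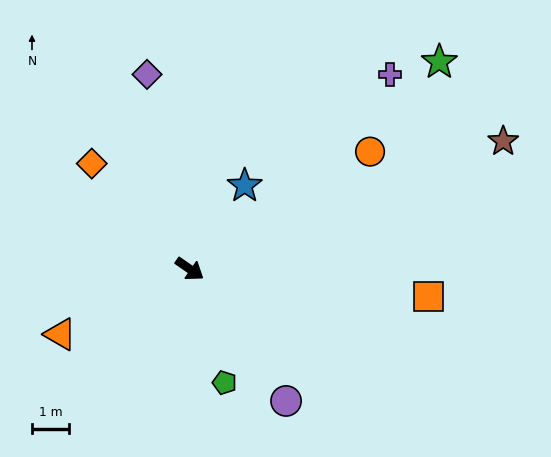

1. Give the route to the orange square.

turn left 28°, forward 6.5 m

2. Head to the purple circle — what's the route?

turn right 19°, forward 4.4 m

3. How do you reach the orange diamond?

turn left 168°, forward 3.9 m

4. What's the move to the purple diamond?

turn left 137°, forward 5.4 m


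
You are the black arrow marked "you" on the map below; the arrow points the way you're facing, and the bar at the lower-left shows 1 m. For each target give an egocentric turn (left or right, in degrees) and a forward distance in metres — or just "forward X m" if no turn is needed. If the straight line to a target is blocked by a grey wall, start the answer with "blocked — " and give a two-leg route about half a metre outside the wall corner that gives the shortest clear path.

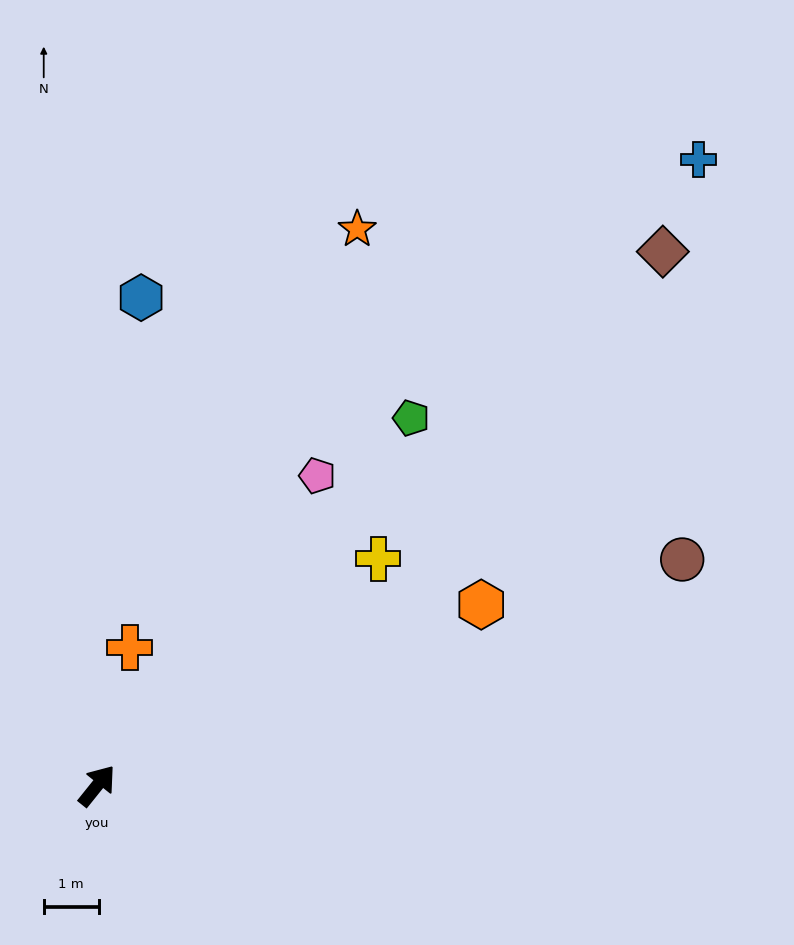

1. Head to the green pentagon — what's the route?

forward 8.8 m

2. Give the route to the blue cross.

turn right 5°, forward 15.7 m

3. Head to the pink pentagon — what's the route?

turn left 3°, forward 6.9 m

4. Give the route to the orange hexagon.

turn right 26°, forward 7.7 m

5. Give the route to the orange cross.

turn left 25°, forward 2.6 m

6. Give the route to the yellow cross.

turn right 12°, forward 6.6 m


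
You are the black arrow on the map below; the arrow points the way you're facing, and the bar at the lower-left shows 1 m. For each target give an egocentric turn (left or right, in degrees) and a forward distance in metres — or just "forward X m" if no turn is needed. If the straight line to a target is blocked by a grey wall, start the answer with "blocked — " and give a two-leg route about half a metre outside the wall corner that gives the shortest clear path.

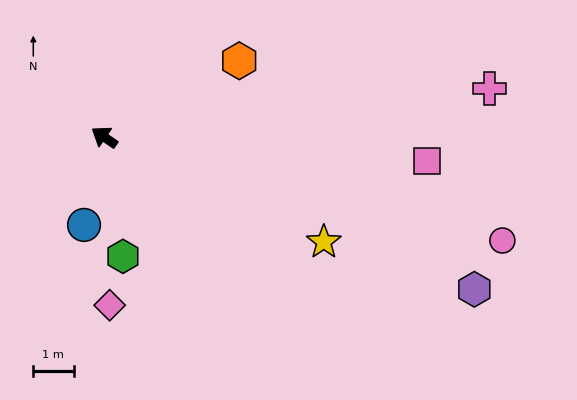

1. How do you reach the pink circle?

turn right 160°, forward 10.2 m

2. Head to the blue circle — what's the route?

turn left 111°, forward 2.2 m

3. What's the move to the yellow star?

turn right 171°, forward 6.0 m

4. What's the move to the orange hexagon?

turn right 116°, forward 3.9 m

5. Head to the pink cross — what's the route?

turn right 139°, forward 9.6 m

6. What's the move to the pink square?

turn right 150°, forward 8.0 m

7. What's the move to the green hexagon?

turn left 133°, forward 3.0 m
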